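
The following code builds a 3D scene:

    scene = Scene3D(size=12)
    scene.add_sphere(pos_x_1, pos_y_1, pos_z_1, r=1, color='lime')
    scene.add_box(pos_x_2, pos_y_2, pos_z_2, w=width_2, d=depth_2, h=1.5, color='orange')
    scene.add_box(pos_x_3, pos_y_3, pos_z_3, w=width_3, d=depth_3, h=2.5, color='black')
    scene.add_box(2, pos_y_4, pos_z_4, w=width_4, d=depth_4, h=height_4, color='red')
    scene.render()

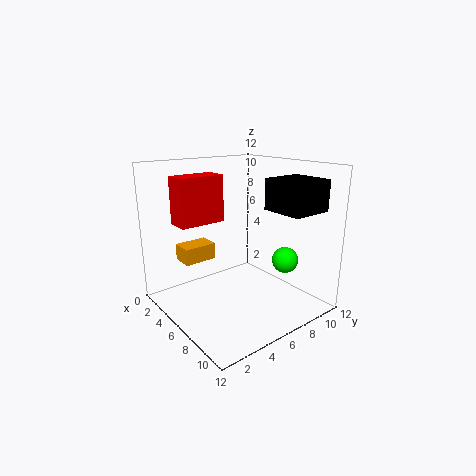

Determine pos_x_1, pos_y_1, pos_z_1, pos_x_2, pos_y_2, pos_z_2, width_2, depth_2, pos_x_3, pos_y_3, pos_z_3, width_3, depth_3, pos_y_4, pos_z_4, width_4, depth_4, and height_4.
pos_x_1 = 10, pos_y_1 = 7.5, pos_z_1 = 5, pos_x_2 = 0.5, pos_y_2 = 3, pos_z_2 = 3, width_2 = 2, depth_2 = 3, pos_x_3 = 7.5, pos_y_3 = 7.5, pos_z_3 = 8.5, width_3 = 3.5, depth_3 = 3.5, pos_y_4 = 2, pos_z_4 = 7, width_4 = 2, depth_4 = 4, height_4 = 4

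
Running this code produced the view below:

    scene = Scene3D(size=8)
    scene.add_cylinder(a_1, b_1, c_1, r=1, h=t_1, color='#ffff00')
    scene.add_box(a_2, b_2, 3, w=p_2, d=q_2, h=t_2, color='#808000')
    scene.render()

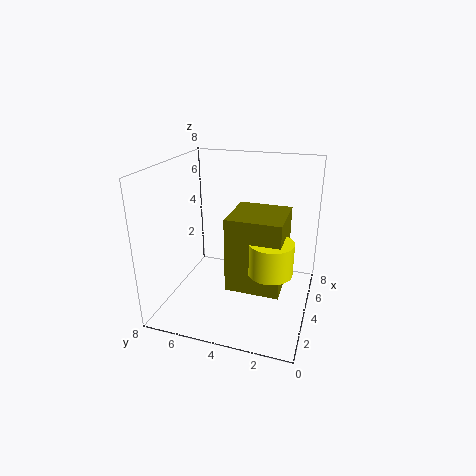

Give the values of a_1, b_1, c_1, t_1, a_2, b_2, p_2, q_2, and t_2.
a_1 = 1; b_1 = 1.5; c_1 = 4; t_1 = 1.5; a_2 = 0.5; b_2 = 1; p_2 = 2.5; q_2 = 2.5; t_2 = 3.5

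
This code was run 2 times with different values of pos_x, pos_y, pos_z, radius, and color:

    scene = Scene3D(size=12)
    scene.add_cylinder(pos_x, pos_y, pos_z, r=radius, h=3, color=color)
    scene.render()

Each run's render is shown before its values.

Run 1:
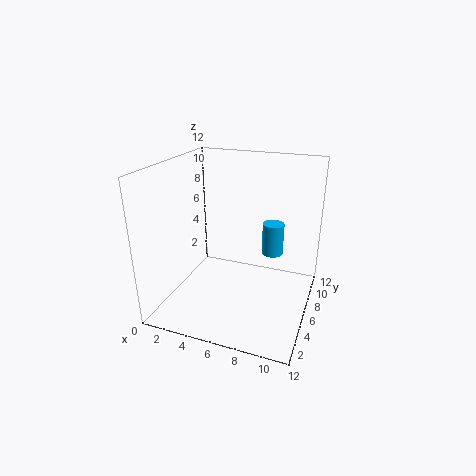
pos_x = 8; pos_y = 10; pos_z = 3; radius = 1; color = 'deepskyblue'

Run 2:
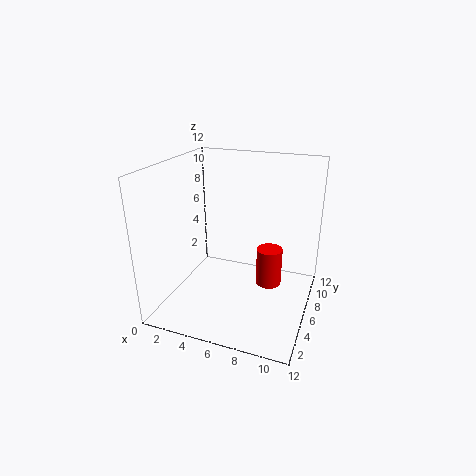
pos_x = 9; pos_y = 5; pos_z = 3; radius = 1; color = 'red'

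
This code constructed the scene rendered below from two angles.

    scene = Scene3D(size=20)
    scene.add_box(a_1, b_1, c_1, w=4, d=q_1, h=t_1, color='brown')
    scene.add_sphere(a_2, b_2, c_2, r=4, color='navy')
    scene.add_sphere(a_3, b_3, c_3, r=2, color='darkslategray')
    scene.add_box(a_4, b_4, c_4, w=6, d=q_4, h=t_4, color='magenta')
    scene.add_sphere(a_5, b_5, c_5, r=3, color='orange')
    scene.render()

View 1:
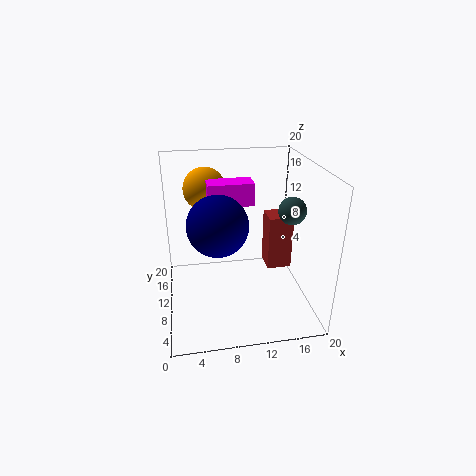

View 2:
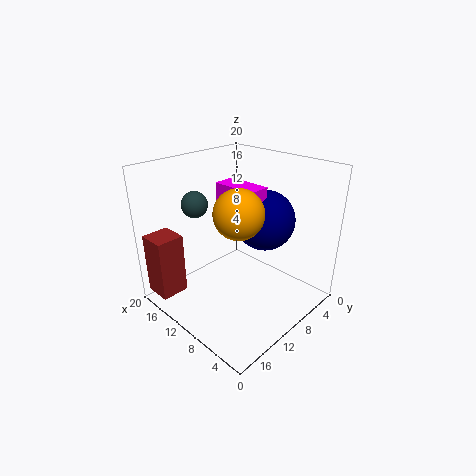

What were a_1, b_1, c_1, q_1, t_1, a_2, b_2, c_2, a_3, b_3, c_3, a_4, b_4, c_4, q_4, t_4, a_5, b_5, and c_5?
a_1 = 16; b_1 = 15; c_1 = 1; q_1 = 4; t_1 = 9; a_2 = 7; b_2 = 8; c_2 = 13; a_3 = 18; b_3 = 11; c_3 = 13; a_4 = 6; b_4 = 9; c_4 = 15; q_4 = 3; t_4 = 3; a_5 = 6; b_5 = 14; c_5 = 16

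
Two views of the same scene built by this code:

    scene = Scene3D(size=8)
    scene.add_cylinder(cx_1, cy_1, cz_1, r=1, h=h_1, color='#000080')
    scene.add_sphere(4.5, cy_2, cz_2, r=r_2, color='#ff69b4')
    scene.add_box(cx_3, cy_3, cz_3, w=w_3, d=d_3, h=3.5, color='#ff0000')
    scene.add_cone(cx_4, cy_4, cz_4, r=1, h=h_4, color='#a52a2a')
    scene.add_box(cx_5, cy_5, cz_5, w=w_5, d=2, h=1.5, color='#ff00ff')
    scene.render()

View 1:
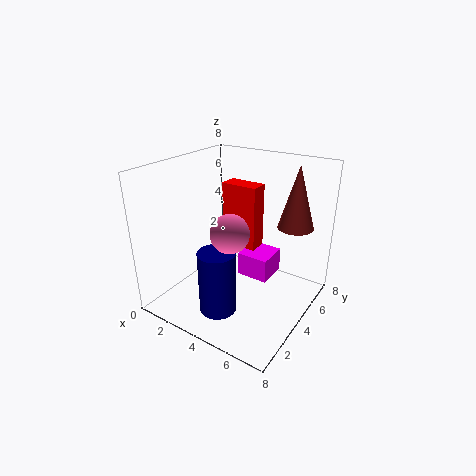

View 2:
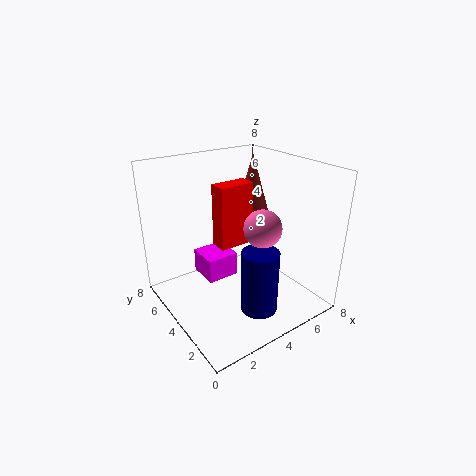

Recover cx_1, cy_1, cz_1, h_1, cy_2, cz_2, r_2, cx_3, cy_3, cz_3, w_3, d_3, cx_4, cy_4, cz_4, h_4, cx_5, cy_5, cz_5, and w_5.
cx_1 = 4
cy_1 = 2
cz_1 = 0.5
h_1 = 3.5
cy_2 = 2.5
cz_2 = 5
r_2 = 1
cx_3 = 3
cy_3 = 4
cz_3 = 3.5
w_3 = 2
d_3 = 1
cx_4 = 6.5
cy_4 = 6
cz_4 = 4.5
h_4 = 3.5
cx_5 = 3
cy_5 = 5.5
cz_5 = 0.5
w_5 = 2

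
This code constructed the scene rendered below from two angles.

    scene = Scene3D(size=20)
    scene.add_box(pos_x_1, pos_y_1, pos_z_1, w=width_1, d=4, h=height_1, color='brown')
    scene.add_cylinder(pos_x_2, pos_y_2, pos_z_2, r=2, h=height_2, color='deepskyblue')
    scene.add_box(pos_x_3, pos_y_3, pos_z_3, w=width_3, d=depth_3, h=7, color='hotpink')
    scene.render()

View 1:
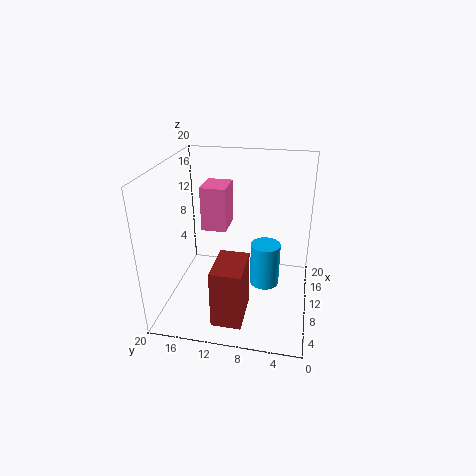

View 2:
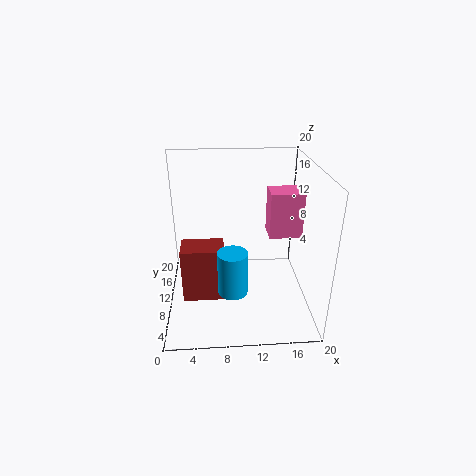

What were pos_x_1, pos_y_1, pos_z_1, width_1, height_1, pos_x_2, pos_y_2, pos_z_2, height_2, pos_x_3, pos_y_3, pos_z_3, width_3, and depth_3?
pos_x_1 = 2
pos_y_1 = 8
pos_z_1 = 1
width_1 = 6
height_1 = 8
pos_x_2 = 9
pos_y_2 = 6
pos_z_2 = 4
height_2 = 6
pos_x_3 = 15
pos_y_3 = 13
pos_z_3 = 8
width_3 = 5
depth_3 = 4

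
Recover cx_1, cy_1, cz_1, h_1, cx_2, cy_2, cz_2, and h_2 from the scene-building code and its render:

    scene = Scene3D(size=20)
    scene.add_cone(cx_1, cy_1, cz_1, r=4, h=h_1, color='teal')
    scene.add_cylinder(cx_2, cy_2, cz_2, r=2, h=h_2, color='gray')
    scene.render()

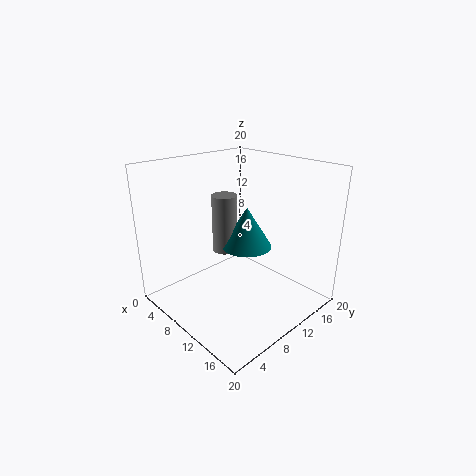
cx_1 = 6.5, cy_1 = 15.25, cz_1 = 5.75, h_1 = 6.5, cx_2 = 3.5, cy_2 = 13.25, cz_2 = 4.75, h_2 = 9.25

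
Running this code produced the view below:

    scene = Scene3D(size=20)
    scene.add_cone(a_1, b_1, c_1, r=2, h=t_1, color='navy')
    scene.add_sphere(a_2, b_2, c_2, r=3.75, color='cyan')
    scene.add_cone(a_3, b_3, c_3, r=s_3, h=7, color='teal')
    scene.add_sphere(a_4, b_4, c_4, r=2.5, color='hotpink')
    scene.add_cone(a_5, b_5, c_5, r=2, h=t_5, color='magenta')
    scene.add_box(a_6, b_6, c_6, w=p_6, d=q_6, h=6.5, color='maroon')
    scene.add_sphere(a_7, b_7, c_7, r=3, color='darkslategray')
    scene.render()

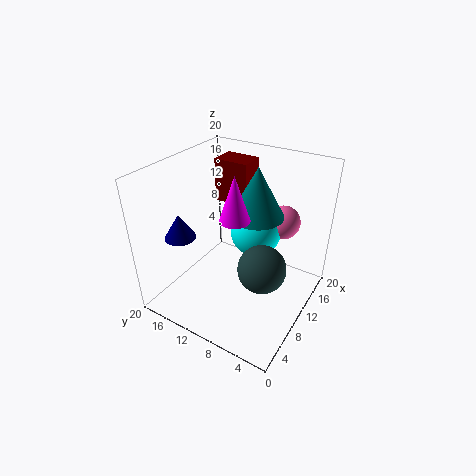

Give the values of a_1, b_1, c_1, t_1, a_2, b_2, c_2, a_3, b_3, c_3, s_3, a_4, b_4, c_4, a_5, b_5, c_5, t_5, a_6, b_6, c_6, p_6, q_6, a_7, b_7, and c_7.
a_1 = 3.75
b_1 = 14.75
c_1 = 12
t_1 = 3.25
a_2 = 14.25
b_2 = 9.5
c_2 = 9
a_3 = 12.5
b_3 = 8.5
c_3 = 12.75
s_3 = 3.75
a_4 = 16.75
b_4 = 6.25
c_4 = 10.25
a_5 = 8
b_5 = 9.25
c_5 = 14
t_5 = 6
a_6 = 14.5
b_6 = 11.5
c_6 = 12.25
p_6 = 3.75
q_6 = 5.25
a_7 = 6.25
b_7 = 4.25
c_7 = 9.5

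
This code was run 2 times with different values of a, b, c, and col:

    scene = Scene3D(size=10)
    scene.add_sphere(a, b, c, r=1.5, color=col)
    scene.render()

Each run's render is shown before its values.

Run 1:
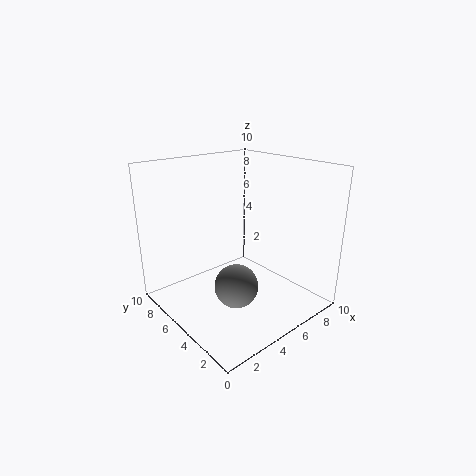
a = 4
b = 4
c = 2
col = 'gray'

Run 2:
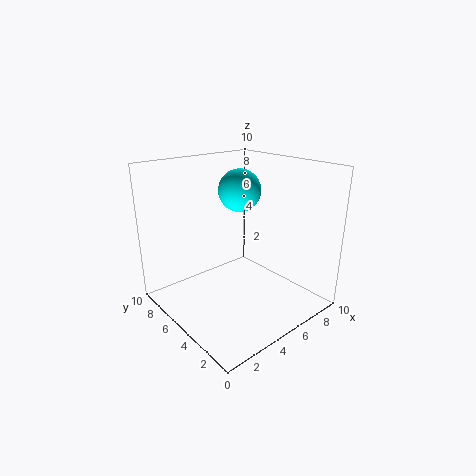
a = 6
b = 6
c = 8
col = 'cyan'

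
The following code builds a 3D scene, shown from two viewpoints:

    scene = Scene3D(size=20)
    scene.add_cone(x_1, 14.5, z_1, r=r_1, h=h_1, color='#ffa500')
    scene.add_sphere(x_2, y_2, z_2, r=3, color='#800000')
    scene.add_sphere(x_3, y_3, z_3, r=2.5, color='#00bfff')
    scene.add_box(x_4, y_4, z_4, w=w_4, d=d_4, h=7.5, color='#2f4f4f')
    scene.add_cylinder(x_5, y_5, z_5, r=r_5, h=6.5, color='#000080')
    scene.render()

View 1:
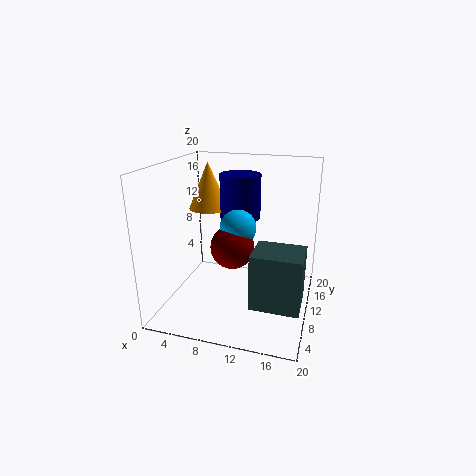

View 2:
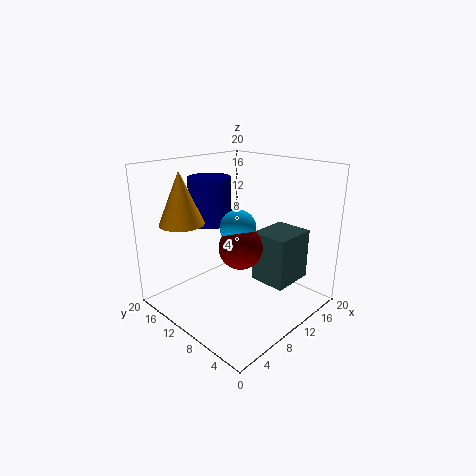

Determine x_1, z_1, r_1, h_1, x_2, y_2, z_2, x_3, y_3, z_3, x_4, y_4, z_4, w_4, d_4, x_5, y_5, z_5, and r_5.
x_1 = 4
z_1 = 12.5
r_1 = 3
h_1 = 7
x_2 = 9.5
y_2 = 9
z_2 = 9
x_3 = 10
y_3 = 10
z_3 = 11.5
x_4 = 13
y_4 = 4.5
z_4 = 2.5
w_4 = 6.5
d_4 = 5.5
x_5 = 9
y_5 = 14.5
z_5 = 11.5
r_5 = 3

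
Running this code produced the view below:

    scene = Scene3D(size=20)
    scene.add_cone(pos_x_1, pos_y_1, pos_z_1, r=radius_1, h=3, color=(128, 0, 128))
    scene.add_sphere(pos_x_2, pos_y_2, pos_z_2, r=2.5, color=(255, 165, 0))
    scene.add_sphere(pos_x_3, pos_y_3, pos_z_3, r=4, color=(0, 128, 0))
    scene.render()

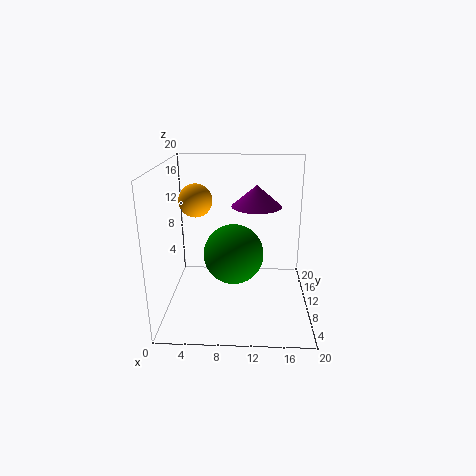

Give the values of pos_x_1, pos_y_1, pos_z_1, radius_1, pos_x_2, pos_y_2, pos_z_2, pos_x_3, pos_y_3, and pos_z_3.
pos_x_1 = 12.5; pos_y_1 = 12; pos_z_1 = 14; radius_1 = 3.5; pos_x_2 = 3.5; pos_y_2 = 14.5; pos_z_2 = 14; pos_x_3 = 9.5; pos_y_3 = 8; pos_z_3 = 8.5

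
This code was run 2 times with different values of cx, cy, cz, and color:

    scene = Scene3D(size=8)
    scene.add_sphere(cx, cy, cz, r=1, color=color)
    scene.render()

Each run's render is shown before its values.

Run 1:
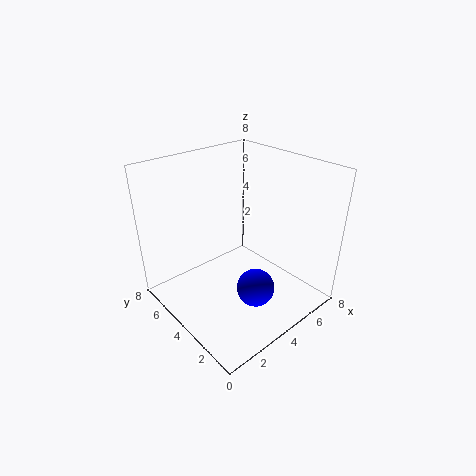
cx = 3.5
cy = 2
cz = 2
color = 'blue'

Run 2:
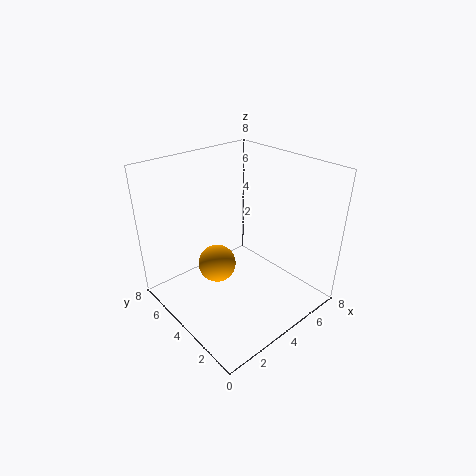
cx = 2.5
cy = 4
cz = 3
color = 'orange'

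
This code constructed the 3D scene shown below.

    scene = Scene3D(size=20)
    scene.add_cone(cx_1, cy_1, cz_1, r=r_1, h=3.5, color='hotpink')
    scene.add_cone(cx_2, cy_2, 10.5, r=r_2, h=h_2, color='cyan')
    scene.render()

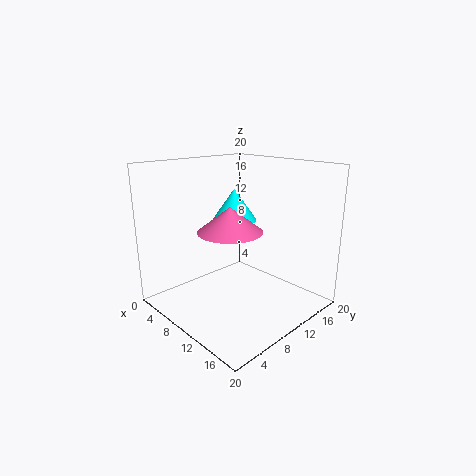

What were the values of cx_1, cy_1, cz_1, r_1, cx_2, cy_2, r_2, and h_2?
cx_1 = 9.5, cy_1 = 9, cz_1 = 11, r_1 = 4.5, cx_2 = 4.5, cy_2 = 14.5, r_2 = 3.5, h_2 = 5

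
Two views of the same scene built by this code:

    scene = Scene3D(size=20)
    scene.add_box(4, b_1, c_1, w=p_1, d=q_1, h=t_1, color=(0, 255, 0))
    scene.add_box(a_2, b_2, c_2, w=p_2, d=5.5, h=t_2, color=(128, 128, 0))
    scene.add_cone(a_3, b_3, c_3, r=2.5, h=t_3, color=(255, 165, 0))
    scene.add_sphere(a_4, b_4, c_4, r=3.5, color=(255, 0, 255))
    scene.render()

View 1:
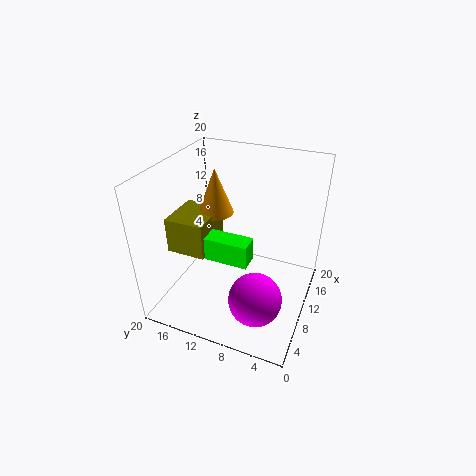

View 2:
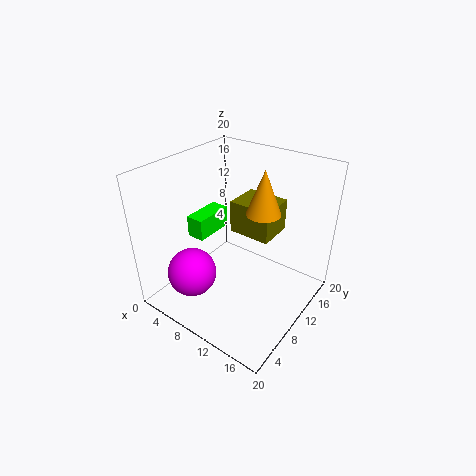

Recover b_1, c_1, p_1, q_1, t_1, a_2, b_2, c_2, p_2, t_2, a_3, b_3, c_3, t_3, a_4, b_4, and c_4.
b_1 = 6.5; c_1 = 10; p_1 = 2.5; q_1 = 5.5; t_1 = 3; a_2 = 6; b_2 = 13.5; c_2 = 8; p_2 = 6.5; t_2 = 5; a_3 = 11.5; b_3 = 14; c_3 = 12.5; t_3 = 6.5; a_4 = 5; b_4 = 5.5; c_4 = 4.5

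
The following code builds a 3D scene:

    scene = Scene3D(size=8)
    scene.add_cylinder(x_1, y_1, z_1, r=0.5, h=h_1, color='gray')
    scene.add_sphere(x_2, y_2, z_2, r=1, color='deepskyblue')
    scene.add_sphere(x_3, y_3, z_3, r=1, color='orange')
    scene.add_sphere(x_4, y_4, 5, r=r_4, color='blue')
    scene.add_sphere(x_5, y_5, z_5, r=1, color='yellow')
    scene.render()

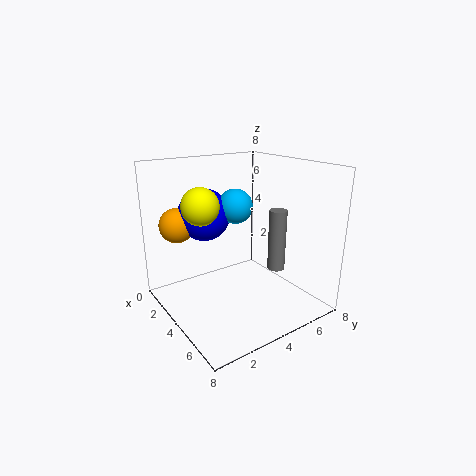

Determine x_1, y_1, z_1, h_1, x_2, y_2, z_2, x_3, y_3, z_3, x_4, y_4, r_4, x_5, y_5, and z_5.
x_1 = 5
y_1 = 6
z_1 = 2
h_1 = 3.5
x_2 = 3
y_2 = 4.5
z_2 = 5.5
x_3 = 1.5
y_3 = 1.5
z_3 = 4.5
x_4 = 2
y_4 = 3
r_4 = 1.5
x_5 = 3.5
y_5 = 2
z_5 = 6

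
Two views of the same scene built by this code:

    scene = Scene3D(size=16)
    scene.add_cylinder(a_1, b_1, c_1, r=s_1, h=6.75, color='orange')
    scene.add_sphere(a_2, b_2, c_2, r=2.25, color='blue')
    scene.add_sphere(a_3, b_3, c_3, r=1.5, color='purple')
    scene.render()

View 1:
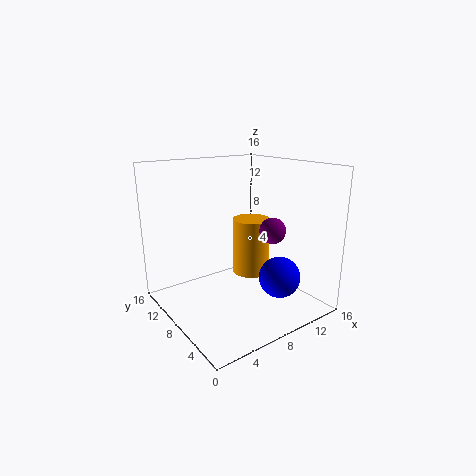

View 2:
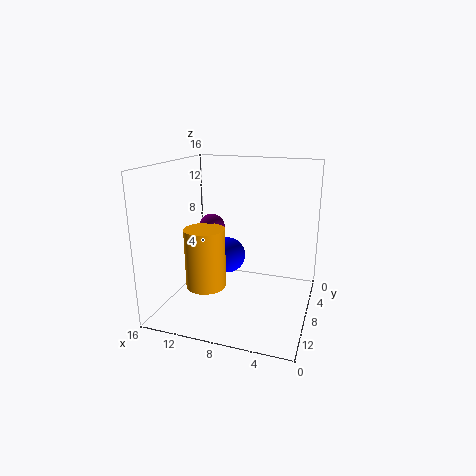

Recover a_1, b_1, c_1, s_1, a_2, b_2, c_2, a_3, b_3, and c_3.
a_1 = 11.25; b_1 = 9.75; c_1 = 2.5; s_1 = 2.25; a_2 = 10.75; b_2 = 4; c_2 = 4; a_3 = 11.75; b_3 = 6.5; c_3 = 8.5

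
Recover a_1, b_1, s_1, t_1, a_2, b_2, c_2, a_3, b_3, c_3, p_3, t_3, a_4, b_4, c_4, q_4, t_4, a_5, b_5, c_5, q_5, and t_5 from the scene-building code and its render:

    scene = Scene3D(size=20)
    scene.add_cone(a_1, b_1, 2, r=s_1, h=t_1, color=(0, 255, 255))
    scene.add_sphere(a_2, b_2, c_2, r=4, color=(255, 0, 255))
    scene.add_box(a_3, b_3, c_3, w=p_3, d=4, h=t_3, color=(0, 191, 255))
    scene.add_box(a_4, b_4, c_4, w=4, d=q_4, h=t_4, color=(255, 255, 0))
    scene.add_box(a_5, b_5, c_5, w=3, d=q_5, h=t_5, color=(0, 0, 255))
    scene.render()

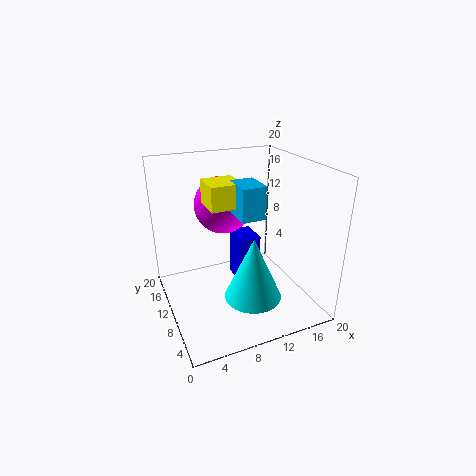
a_1 = 11
b_1 = 7
s_1 = 4
t_1 = 9
a_2 = 9
b_2 = 13
c_2 = 14
a_3 = 8
b_3 = 4
c_3 = 15
p_3 = 3
t_3 = 4
a_4 = 5
b_4 = 6
c_4 = 16
q_4 = 4
t_4 = 3
a_5 = 10
b_5 = 9
c_5 = 3
q_5 = 4
t_5 = 7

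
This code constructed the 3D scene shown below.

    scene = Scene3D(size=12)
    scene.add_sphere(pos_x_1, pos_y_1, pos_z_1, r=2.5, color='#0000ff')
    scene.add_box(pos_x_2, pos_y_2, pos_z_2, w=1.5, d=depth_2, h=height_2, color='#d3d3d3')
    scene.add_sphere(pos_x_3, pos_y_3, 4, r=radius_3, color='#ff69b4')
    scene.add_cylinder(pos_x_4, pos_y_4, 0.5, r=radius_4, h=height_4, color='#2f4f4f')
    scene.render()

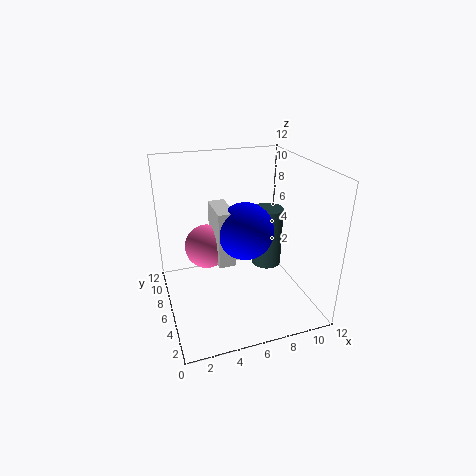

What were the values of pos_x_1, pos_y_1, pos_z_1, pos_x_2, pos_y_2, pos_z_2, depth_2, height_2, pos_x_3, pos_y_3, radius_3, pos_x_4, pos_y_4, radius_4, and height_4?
pos_x_1 = 7
pos_y_1 = 7
pos_z_1 = 6
pos_x_2 = 4.5
pos_y_2 = 6.5
pos_z_2 = 3
depth_2 = 3.5
height_2 = 5
pos_x_3 = 4
pos_y_3 = 9
radius_3 = 2
pos_x_4 = 10.5
pos_y_4 = 10
radius_4 = 1.5
height_4 = 6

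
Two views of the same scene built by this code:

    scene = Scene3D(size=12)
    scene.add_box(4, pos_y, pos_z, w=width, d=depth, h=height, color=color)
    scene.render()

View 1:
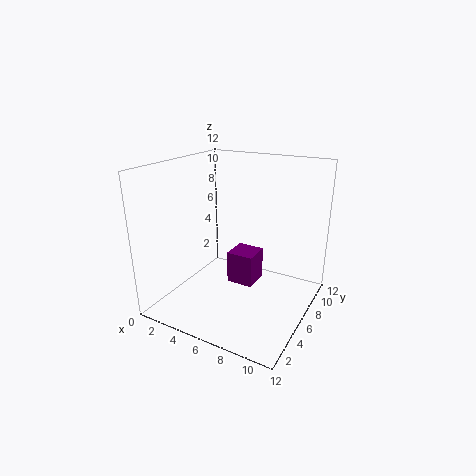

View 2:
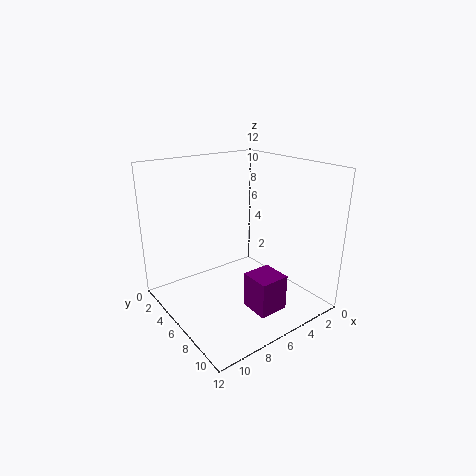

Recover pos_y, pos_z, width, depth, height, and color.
pos_y = 7.5; pos_z = 0.5; width = 2.5; depth = 2.5; height = 3; color = 'purple'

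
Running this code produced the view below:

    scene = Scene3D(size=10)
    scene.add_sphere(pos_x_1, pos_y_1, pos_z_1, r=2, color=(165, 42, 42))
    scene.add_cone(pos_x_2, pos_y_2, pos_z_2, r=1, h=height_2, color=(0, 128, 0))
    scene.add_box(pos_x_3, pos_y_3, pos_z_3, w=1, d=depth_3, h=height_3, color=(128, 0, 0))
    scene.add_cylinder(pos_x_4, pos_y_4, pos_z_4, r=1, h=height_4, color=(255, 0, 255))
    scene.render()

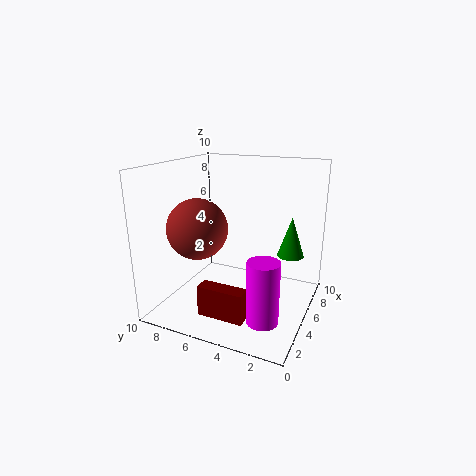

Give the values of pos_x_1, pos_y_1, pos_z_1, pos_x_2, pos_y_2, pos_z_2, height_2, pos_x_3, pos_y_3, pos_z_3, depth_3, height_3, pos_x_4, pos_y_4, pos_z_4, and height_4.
pos_x_1 = 3; pos_y_1 = 7; pos_z_1 = 6; pos_x_2 = 8; pos_y_2 = 2; pos_z_2 = 3; height_2 = 3; pos_x_3 = 1; pos_y_3 = 3; pos_z_3 = 1; depth_3 = 3; height_3 = 2; pos_x_4 = 2; pos_y_4 = 2; pos_z_4 = 1; height_4 = 4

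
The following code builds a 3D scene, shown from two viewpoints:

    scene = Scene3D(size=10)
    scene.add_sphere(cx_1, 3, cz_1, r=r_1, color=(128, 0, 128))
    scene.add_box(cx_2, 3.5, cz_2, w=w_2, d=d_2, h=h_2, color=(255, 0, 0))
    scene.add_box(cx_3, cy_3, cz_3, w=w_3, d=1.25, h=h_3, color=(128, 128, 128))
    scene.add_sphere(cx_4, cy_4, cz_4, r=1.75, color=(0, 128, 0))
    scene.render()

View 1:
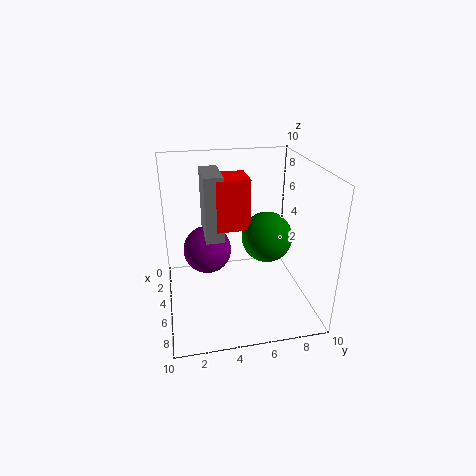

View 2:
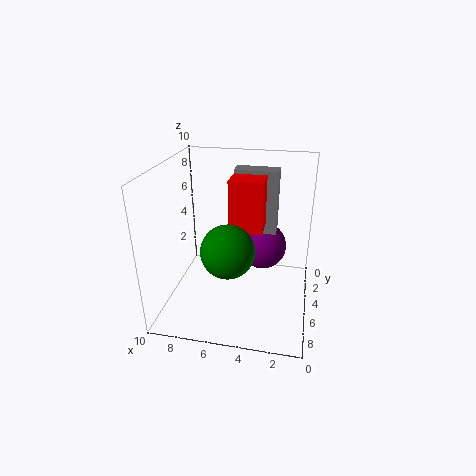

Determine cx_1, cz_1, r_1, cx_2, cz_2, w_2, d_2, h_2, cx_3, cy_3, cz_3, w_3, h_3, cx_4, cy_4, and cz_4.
cx_1 = 3.5
cz_1 = 3.5
r_1 = 1.75
cx_2 = 3.25
cz_2 = 5.75
w_2 = 2.25
d_2 = 2.25
h_2 = 3.5
cx_3 = 2.5
cy_3 = 2.75
cz_3 = 5
w_3 = 3
h_3 = 4.5
cx_4 = 5.25
cy_4 = 7
cz_4 = 5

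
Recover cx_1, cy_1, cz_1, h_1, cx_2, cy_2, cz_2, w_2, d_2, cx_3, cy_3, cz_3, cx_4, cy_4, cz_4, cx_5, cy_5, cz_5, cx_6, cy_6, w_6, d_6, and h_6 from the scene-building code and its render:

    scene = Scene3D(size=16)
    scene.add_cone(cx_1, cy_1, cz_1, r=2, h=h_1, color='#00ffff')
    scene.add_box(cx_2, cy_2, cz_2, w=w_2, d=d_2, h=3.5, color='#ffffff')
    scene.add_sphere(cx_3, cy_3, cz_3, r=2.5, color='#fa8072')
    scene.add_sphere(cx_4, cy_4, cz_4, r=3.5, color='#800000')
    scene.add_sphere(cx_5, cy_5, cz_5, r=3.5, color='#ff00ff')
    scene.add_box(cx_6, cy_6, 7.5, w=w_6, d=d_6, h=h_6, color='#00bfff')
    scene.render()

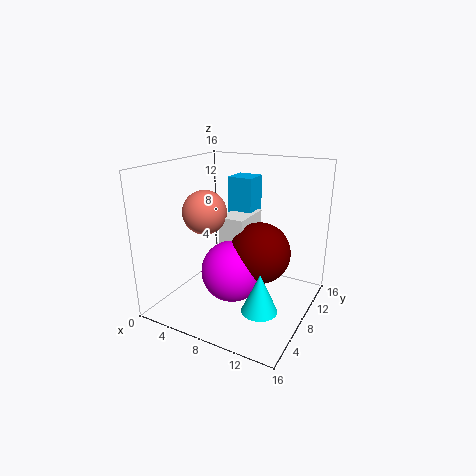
cx_1 = 11.5
cy_1 = 6.5
cz_1 = 0.5
h_1 = 4.5
cx_2 = 5.5
cy_2 = 8
cz_2 = 6.5
w_2 = 3
d_2 = 5
cx_3 = 4
cy_3 = 7.5
cz_3 = 10.5
cx_4 = 10
cy_4 = 9.5
cz_4 = 6
cx_5 = 7.5
cy_5 = 7.5
cz_5 = 4
cx_6 = 5
cy_6 = 11
w_6 = 3
d_6 = 3
h_6 = 6.5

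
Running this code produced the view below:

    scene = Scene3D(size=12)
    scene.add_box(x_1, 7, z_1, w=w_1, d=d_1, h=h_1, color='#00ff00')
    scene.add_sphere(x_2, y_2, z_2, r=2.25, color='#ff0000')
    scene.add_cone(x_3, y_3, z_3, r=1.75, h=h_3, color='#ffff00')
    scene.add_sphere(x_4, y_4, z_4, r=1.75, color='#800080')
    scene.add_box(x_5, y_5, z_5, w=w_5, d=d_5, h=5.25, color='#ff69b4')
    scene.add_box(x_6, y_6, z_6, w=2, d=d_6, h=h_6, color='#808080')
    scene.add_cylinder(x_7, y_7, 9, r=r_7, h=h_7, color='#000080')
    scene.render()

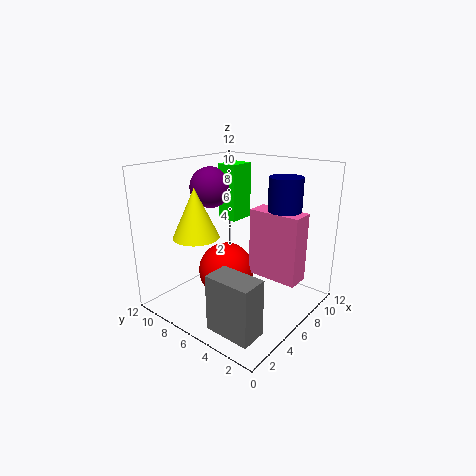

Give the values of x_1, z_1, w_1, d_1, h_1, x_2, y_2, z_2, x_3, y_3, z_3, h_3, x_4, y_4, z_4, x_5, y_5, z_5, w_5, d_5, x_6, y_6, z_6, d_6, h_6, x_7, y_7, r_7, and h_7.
x_1 = 6.75, z_1 = 7, w_1 = 2.25, d_1 = 1.75, h_1 = 4.75, x_2 = 4.75, y_2 = 6.25, z_2 = 3.5, x_3 = 2.25, y_3 = 7, z_3 = 7, h_3 = 3.75, x_4 = 6.25, y_4 = 9.25, z_4 = 9.75, x_5 = 5.25, y_5 = 0.25, z_5 = 3.75, w_5 = 1.75, d_5 = 4, x_6 = 0.25, y_6 = 0.75, z_6 = 1.25, d_6 = 3.5, h_6 = 4.25, x_7 = 6.5, y_7 = 2, r_7 = 1.25, h_7 = 2.5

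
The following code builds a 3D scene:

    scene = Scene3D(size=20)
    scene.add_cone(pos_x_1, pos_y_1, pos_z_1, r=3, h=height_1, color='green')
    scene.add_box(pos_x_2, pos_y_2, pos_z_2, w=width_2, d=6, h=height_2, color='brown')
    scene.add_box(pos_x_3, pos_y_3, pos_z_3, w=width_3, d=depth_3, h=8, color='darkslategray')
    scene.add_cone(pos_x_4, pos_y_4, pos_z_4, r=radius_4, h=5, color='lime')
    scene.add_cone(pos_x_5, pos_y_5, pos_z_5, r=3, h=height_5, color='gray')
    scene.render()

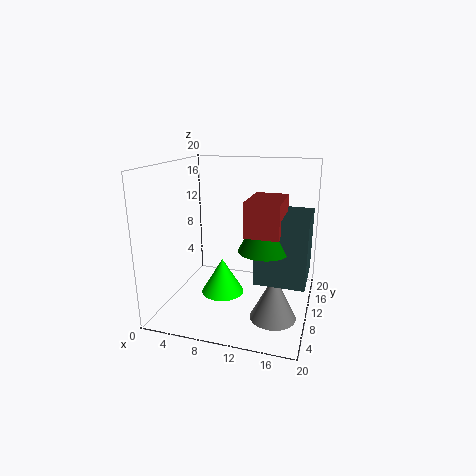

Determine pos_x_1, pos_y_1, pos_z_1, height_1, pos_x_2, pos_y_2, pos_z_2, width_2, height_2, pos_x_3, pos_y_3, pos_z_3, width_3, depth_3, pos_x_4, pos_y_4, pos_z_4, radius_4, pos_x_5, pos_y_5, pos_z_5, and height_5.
pos_x_1 = 15, pos_y_1 = 4, pos_z_1 = 11, height_1 = 6, pos_x_2 = 13, pos_y_2 = 2, pos_z_2 = 13, width_2 = 4, height_2 = 4, pos_x_3 = 14, pos_y_3 = 3, pos_z_3 = 7, width_3 = 6, depth_3 = 7, pos_x_4 = 8, pos_y_4 = 9, pos_z_4 = 2, radius_4 = 3, pos_x_5 = 16, pos_y_5 = 6, pos_z_5 = 1, height_5 = 6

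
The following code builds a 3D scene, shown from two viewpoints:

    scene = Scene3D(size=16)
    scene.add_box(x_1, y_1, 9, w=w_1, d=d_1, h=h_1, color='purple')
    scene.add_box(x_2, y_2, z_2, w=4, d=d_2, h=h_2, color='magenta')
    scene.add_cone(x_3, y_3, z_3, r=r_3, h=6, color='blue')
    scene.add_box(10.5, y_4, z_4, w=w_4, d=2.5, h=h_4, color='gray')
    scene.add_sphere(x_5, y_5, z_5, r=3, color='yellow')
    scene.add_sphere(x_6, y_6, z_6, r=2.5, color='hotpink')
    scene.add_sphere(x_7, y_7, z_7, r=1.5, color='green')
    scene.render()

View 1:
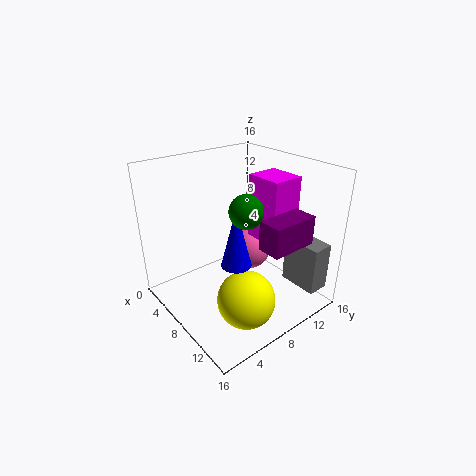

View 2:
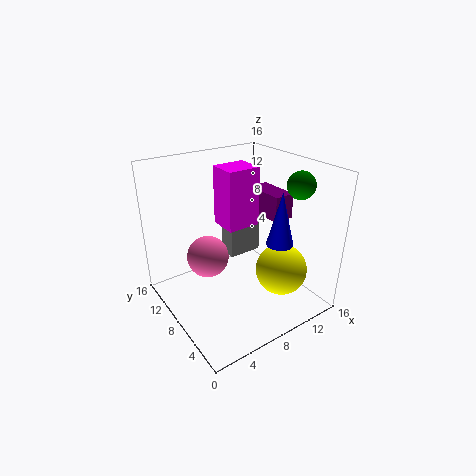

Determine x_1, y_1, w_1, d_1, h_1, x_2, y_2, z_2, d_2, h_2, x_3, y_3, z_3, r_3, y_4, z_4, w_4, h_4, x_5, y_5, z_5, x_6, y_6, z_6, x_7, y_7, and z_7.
x_1 = 12.5
y_1 = 7
w_1 = 2.5
d_1 = 5
h_1 = 3
x_2 = 8
y_2 = 9.5
z_2 = 8
d_2 = 3.5
h_2 = 7
x_3 = 11.5
y_3 = 5
z_3 = 7.5
r_3 = 1.5
y_4 = 13
z_4 = 2
w_4 = 4.5
h_4 = 5.5
x_5 = 12.5
y_5 = 5.5
z_5 = 3.5
x_6 = 6
y_6 = 11.5
z_6 = 4.5
x_7 = 13.5
y_7 = 4.5
z_7 = 14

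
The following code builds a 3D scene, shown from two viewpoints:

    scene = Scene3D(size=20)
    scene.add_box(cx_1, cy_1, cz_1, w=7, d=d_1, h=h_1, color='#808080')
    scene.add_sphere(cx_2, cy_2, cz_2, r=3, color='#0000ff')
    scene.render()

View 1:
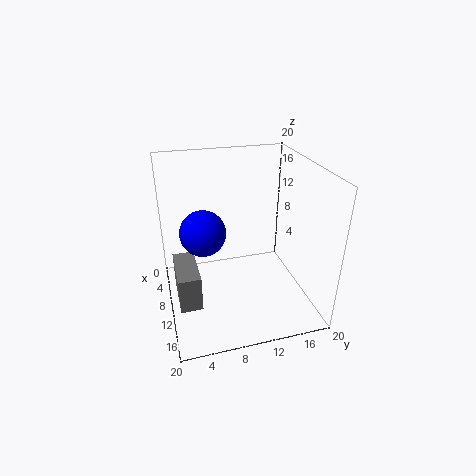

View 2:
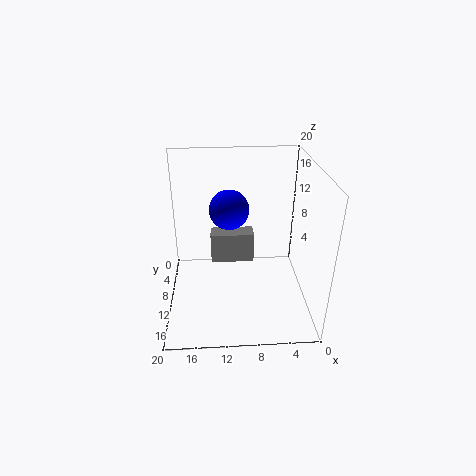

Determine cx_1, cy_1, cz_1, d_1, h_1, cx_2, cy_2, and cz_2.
cx_1 = 7
cy_1 = 1
cz_1 = 2
d_1 = 3
h_1 = 5
cx_2 = 11
cy_2 = 5
cz_2 = 12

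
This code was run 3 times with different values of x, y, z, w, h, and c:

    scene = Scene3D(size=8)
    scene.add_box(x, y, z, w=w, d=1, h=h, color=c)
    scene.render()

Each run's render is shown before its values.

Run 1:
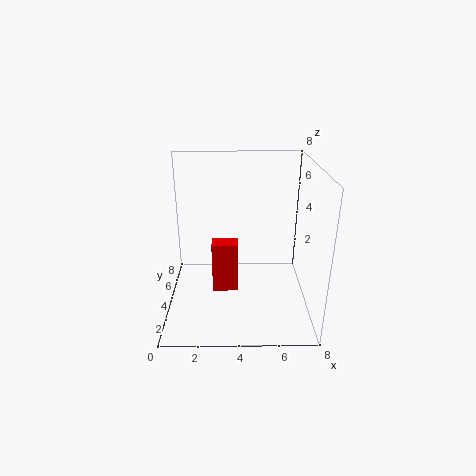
x = 2.5
y = 4
z = 0.5
w = 1.5
h = 3
c = 'red'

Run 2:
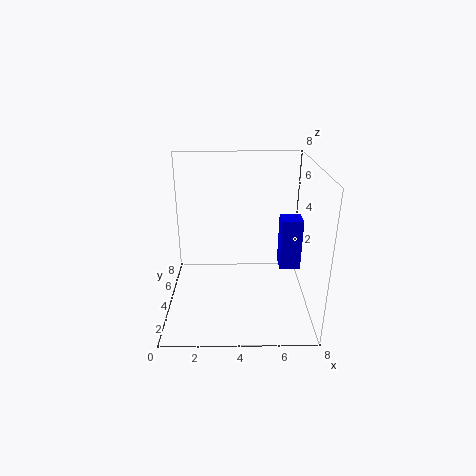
x = 6
y = 1.5
z = 3.5
w = 1
h = 2.5
c = 'blue'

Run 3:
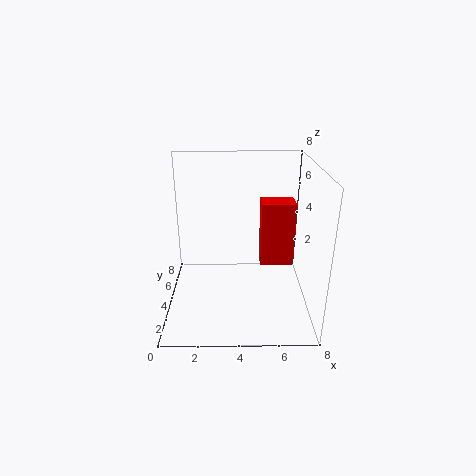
x = 5
y = 1
z = 4
w = 1.5
h = 3
c = 'red'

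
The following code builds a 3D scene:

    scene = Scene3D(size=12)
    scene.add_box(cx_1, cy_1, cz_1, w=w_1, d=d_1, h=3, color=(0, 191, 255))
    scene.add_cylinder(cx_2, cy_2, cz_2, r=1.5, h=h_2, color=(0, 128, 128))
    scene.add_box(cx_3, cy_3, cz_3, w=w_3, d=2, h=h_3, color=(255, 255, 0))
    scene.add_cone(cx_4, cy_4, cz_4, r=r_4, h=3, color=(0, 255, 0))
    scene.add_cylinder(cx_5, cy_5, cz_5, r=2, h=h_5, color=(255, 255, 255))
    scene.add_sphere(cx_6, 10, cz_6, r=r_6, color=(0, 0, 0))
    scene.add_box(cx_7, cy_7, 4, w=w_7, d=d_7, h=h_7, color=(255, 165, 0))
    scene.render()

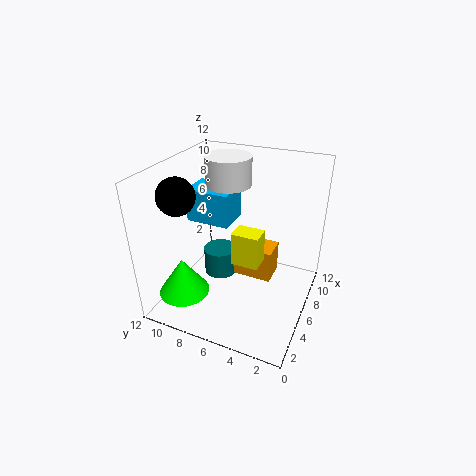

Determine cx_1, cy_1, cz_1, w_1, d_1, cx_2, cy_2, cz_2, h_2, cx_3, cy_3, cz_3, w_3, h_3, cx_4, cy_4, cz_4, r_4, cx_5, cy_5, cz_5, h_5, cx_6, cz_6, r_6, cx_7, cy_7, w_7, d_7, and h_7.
cx_1 = 7, cy_1 = 7.5, cz_1 = 6, w_1 = 3, d_1 = 4, cx_2 = 7.5, cy_2 = 8.5, cz_2 = 1, h_2 = 2.5, cx_3 = 2.5, cy_3 = 3, cz_3 = 6, w_3 = 1.5, h_3 = 2.5, cx_4 = 2, cy_4 = 9, cz_4 = 2.5, r_4 = 2, cx_5 = 8.5, cy_5 = 8, cz_5 = 9.5, h_5 = 2.5, cx_6 = 3.5, cz_6 = 10, r_6 = 1.5, cx_7 = 4, cy_7 = 2.5, w_7 = 2, d_7 = 3, h_7 = 2.5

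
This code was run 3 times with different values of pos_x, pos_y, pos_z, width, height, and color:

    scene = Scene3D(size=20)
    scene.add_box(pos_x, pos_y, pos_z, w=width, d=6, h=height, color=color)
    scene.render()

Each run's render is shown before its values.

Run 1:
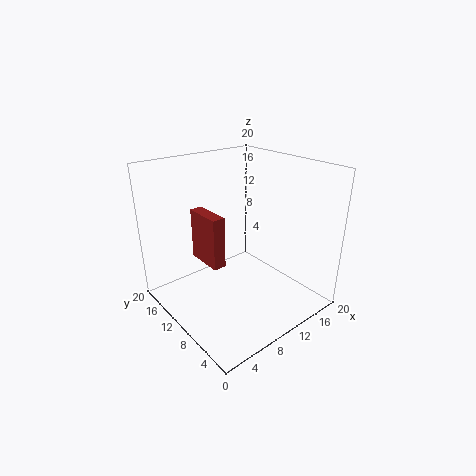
pos_x = 8, pos_y = 13, pos_z = 4, width = 2, height = 8, color = 'brown'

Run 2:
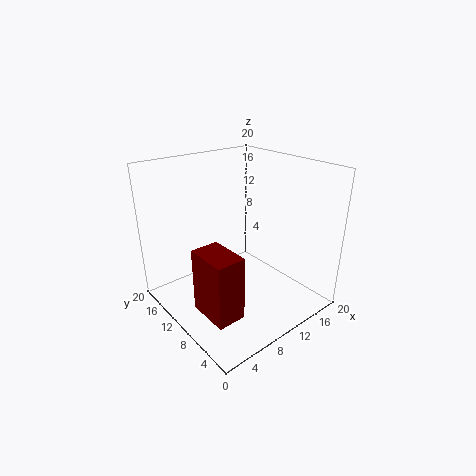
pos_x = 3, pos_y = 5, pos_z = 1, width = 4, height = 9, color = 'maroon'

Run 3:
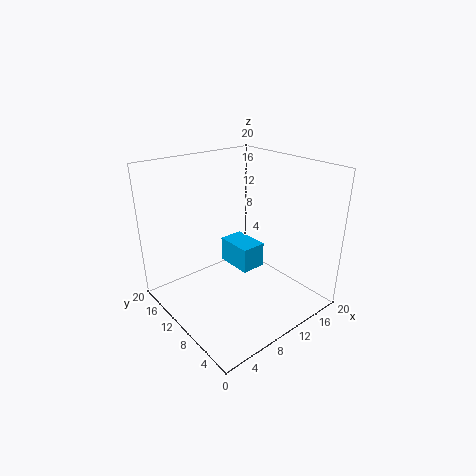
pos_x = 13, pos_y = 12, pos_z = 2, width = 4, height = 4, color = 'deepskyblue'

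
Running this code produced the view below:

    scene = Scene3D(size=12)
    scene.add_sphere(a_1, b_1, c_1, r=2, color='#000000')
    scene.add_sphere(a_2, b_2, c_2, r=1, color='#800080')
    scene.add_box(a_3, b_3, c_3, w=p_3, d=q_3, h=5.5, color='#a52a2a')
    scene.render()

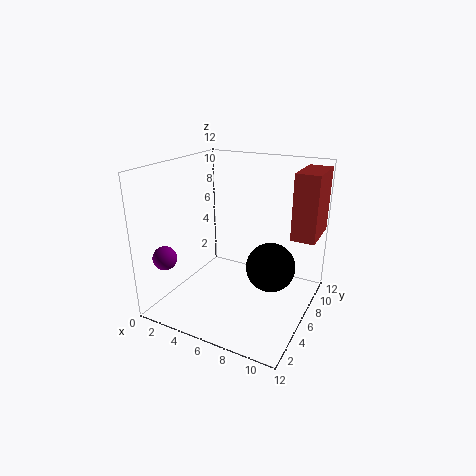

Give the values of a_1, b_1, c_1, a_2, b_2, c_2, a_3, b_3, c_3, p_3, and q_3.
a_1 = 9
b_1 = 6
c_1 = 4
a_2 = 1
b_2 = 2.5
c_2 = 4.5
a_3 = 10
b_3 = 7.5
c_3 = 6
p_3 = 2
q_3 = 4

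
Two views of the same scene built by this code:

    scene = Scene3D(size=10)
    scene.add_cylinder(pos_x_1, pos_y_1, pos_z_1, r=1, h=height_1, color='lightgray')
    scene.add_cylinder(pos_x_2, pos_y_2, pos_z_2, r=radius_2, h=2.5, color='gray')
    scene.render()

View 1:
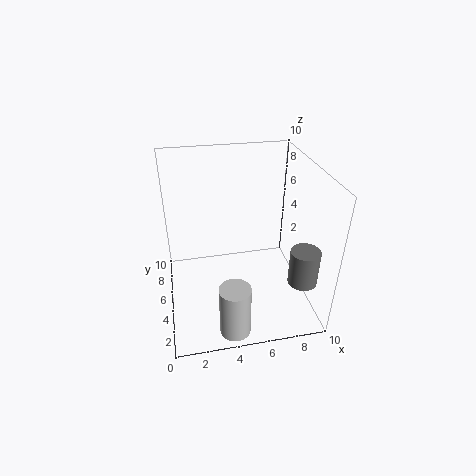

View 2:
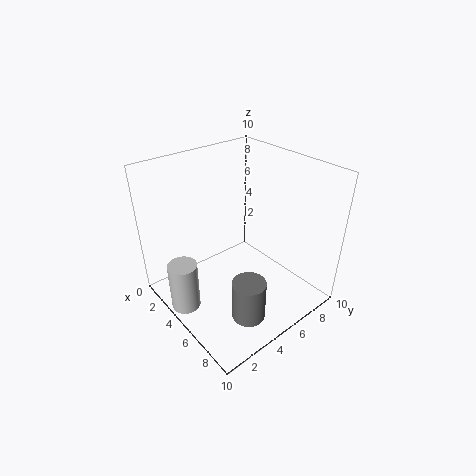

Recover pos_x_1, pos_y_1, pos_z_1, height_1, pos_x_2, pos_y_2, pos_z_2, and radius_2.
pos_x_1 = 4; pos_y_1 = 1; pos_z_1 = 0.5; height_1 = 3.5; pos_x_2 = 9; pos_y_2 = 2.5; pos_z_2 = 2.5; radius_2 = 1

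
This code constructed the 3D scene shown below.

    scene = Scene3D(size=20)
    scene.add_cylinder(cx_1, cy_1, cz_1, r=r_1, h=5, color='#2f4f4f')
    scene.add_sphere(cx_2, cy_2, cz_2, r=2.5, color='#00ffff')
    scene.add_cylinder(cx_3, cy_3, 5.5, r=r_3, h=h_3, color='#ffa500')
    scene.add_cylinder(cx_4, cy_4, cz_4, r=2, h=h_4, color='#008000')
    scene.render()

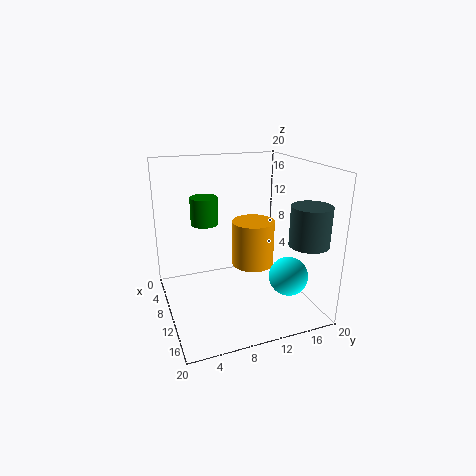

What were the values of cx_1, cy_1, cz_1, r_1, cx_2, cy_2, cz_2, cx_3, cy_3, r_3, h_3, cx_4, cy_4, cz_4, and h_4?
cx_1 = 17.5
cy_1 = 16.5
cz_1 = 11
r_1 = 2.5
cx_2 = 16.5
cy_2 = 14.5
cz_2 = 6.5
cx_3 = 9.5
cy_3 = 12.5
r_3 = 3
h_3 = 6.5
cx_4 = 5.5
cy_4 = 6.5
cz_4 = 11
h_4 = 4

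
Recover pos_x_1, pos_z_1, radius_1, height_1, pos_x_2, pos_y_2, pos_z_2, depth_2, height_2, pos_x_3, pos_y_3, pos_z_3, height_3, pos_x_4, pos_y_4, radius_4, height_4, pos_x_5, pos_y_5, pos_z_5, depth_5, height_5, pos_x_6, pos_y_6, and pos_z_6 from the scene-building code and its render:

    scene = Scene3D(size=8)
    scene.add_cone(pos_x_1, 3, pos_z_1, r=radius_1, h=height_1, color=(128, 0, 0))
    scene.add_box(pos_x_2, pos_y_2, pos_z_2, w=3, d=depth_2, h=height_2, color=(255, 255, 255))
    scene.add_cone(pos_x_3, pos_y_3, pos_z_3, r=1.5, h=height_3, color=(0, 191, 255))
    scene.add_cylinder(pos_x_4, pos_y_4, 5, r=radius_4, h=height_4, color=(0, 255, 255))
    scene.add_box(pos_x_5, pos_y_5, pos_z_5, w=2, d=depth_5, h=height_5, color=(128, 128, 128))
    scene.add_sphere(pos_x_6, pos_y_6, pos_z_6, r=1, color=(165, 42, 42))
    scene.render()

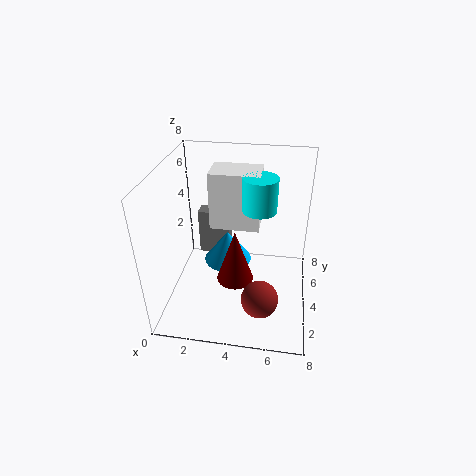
pos_x_1 = 4; pos_z_1 = 2; radius_1 = 1; height_1 = 3; pos_x_2 = 2; pos_y_2 = 5.5; pos_z_2 = 3.5; depth_2 = 2; height_2 = 3.5; pos_x_3 = 3; pos_y_3 = 6; pos_z_3 = 1; height_3 = 2; pos_x_4 = 5; pos_y_4 = 5.5; radius_4 = 1; height_4 = 2; pos_x_5 = 1; pos_y_5 = 6.5; pos_z_5 = 1; depth_5 = 1; height_5 = 3; pos_x_6 = 5.5; pos_y_6 = 2; pos_z_6 = 1.5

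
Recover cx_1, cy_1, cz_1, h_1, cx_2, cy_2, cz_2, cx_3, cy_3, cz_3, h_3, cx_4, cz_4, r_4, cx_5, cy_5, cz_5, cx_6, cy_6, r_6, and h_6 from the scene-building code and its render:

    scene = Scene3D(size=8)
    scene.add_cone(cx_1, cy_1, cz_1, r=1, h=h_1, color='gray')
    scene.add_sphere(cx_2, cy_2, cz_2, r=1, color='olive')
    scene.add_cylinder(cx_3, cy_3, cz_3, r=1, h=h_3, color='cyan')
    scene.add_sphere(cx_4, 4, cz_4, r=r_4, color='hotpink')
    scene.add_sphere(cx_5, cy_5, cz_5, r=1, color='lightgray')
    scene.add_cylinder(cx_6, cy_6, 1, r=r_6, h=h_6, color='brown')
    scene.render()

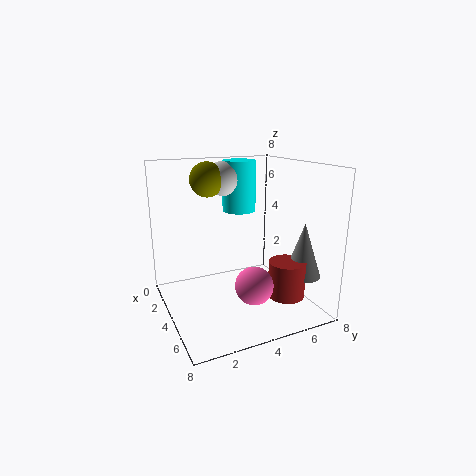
cx_1 = 6; cy_1 = 7; cz_1 = 2; h_1 = 3; cx_2 = 2; cy_2 = 3; cz_2 = 7; cx_3 = 2; cy_3 = 5; cz_3 = 5; h_3 = 3; cx_4 = 6; cz_4 = 2; r_4 = 1; cx_5 = 2; cy_5 = 4; cz_5 = 7; cx_6 = 6; cy_6 = 6; r_6 = 1; h_6 = 2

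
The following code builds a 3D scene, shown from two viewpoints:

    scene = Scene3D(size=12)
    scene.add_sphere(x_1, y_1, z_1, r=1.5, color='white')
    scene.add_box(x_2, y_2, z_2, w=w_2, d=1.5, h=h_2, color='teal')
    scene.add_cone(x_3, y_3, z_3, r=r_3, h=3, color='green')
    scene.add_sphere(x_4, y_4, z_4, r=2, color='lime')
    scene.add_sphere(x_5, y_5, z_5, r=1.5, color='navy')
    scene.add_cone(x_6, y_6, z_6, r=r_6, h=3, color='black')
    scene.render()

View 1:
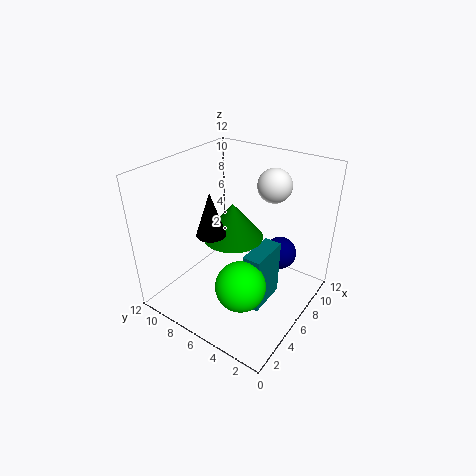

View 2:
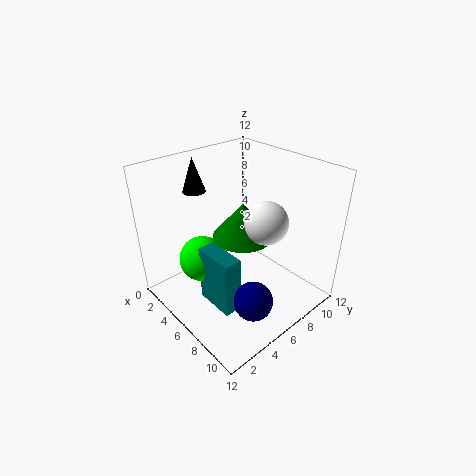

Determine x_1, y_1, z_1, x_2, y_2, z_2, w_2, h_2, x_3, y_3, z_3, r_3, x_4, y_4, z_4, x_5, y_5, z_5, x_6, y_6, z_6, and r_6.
x_1 = 10; y_1 = 5; z_1 = 9.5; x_2 = 4.5; y_2 = 3; z_2 = 0.5; w_2 = 3.5; h_2 = 5; x_3 = 6; y_3 = 6.5; z_3 = 6; r_3 = 2.5; x_4 = 3.5; y_4 = 4; z_4 = 3.5; x_5 = 10; y_5 = 4; z_5 = 3; x_6 = 1.5; y_6 = 5; z_6 = 9; r_6 = 1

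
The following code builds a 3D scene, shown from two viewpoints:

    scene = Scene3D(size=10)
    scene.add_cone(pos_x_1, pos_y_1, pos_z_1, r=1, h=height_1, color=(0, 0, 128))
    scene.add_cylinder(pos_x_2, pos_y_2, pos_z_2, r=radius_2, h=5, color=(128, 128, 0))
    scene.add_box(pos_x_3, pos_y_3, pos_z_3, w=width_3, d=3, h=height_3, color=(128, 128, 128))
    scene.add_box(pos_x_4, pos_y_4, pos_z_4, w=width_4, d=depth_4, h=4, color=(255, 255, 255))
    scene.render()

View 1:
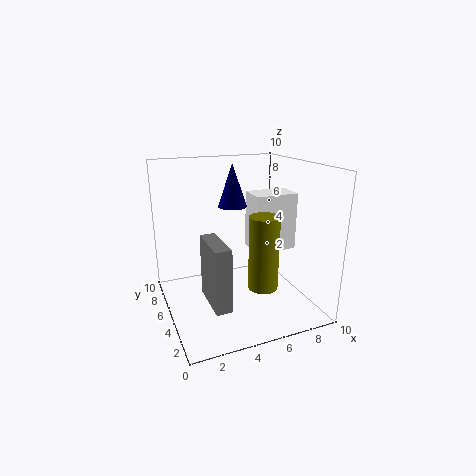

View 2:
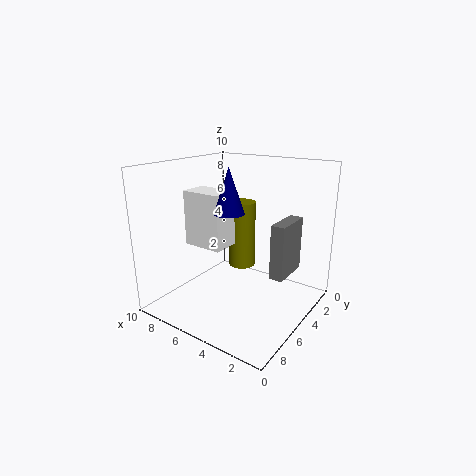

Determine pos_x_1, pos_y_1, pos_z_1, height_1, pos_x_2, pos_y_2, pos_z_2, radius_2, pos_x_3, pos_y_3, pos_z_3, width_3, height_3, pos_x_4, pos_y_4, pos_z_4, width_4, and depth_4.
pos_x_1 = 5; pos_y_1 = 6; pos_z_1 = 7; height_1 = 3; pos_x_2 = 6; pos_y_2 = 3; pos_z_2 = 2; radius_2 = 1; pos_x_3 = 2; pos_y_3 = 1; pos_z_3 = 2; width_3 = 1; height_3 = 4; pos_x_4 = 6; pos_y_4 = 4; pos_z_4 = 4; width_4 = 3; depth_4 = 2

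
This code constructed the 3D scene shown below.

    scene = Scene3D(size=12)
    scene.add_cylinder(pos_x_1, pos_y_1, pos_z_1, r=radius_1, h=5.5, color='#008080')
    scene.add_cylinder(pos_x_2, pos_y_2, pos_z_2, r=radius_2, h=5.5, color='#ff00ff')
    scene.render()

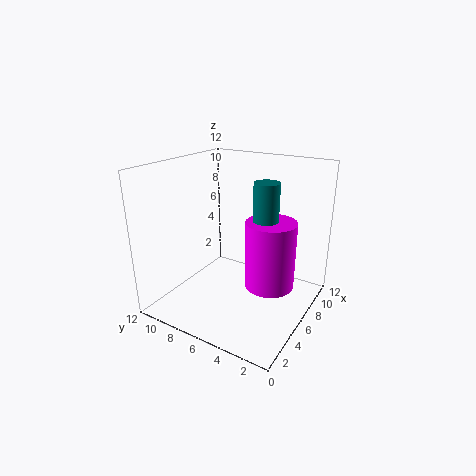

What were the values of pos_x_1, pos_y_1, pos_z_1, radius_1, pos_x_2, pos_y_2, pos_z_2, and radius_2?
pos_x_1 = 6, pos_y_1 = 3.5, pos_z_1 = 5.5, radius_1 = 1, pos_x_2 = 6, pos_y_2 = 3, pos_z_2 = 2.5, radius_2 = 2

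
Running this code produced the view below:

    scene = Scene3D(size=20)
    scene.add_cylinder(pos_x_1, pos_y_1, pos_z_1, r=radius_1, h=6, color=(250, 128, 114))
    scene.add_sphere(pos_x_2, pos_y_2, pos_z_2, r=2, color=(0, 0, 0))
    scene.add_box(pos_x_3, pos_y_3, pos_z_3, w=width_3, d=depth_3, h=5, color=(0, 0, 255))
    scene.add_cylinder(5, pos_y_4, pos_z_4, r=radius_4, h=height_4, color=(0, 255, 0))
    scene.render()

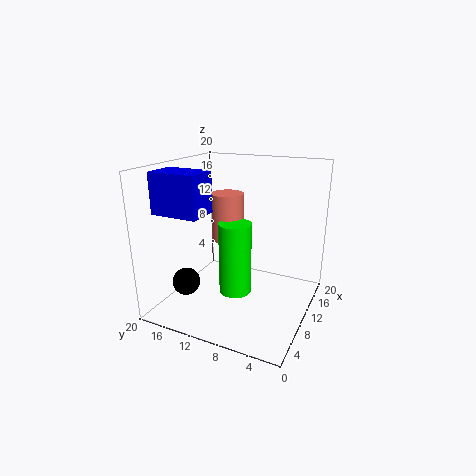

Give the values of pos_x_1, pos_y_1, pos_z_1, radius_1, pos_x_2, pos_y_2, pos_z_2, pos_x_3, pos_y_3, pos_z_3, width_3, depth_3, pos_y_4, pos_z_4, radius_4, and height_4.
pos_x_1 = 7, pos_y_1 = 10, pos_z_1 = 11, radius_1 = 2, pos_x_2 = 7, pos_y_2 = 17, pos_z_2 = 3, pos_x_3 = 1, pos_y_3 = 11, pos_z_3 = 15, width_3 = 4, depth_3 = 6, pos_y_4 = 8, pos_z_4 = 5, radius_4 = 2, height_4 = 9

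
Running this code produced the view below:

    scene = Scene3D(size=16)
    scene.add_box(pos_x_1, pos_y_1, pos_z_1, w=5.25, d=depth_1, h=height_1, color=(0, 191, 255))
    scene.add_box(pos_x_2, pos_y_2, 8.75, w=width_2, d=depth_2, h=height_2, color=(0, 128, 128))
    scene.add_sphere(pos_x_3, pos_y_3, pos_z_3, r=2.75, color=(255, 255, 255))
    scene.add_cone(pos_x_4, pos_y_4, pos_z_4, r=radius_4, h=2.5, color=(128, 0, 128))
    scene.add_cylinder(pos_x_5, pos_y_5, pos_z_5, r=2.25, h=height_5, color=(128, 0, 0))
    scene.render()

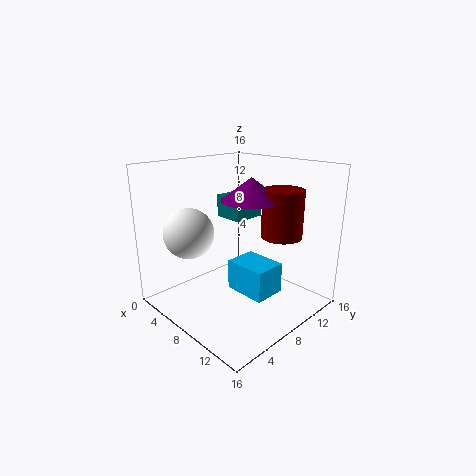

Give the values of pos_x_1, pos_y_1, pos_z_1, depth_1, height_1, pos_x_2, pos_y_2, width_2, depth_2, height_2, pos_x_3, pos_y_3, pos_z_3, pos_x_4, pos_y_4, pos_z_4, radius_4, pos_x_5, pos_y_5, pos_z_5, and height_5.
pos_x_1 = 5.25; pos_y_1 = 9; pos_z_1 = 0.25; depth_1 = 4; height_1 = 3.75; pos_x_2 = 2; pos_y_2 = 10.25; width_2 = 3.75; depth_2 = 4; height_2 = 2.75; pos_x_3 = 4.75; pos_y_3 = 3.75; pos_z_3 = 8.75; pos_x_4 = 9; pos_y_4 = 9; pos_z_4 = 12.25; radius_4 = 3.25; pos_x_5 = 11.5; pos_y_5 = 11.25; pos_z_5 = 8.25; height_5 = 5.25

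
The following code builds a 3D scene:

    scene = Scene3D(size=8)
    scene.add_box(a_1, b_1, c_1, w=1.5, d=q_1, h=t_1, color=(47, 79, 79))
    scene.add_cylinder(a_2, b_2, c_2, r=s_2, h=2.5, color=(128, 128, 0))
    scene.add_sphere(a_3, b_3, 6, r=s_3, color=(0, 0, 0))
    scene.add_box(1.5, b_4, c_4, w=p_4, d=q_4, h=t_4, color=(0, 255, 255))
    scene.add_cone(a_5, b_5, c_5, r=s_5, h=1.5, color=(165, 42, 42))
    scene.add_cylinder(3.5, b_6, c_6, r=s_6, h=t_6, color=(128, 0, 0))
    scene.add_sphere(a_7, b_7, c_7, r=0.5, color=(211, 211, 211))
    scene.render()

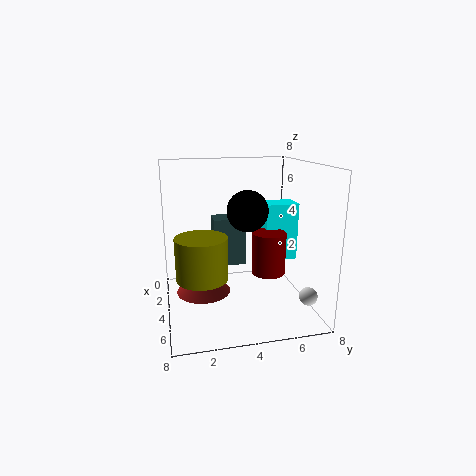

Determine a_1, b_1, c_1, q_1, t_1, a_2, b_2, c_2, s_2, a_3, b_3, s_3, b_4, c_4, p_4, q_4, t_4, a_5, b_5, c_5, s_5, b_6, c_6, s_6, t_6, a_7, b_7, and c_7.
a_1 = 0.5, b_1 = 3, c_1 = 1.5, q_1 = 2, t_1 = 3, a_2 = 3.5, b_2 = 2, c_2 = 1.5, s_2 = 1.5, a_3 = 6, b_3 = 4, s_3 = 1, b_4 = 6, c_4 = 2, p_4 = 1.5, q_4 = 2, t_4 = 3.5, a_5 = 4, b_5 = 2, c_5 = 1, s_5 = 1.5, b_6 = 6, c_6 = 1.5, s_6 = 1, t_6 = 2.5, a_7 = 6, b_7 = 7.5, c_7 = 1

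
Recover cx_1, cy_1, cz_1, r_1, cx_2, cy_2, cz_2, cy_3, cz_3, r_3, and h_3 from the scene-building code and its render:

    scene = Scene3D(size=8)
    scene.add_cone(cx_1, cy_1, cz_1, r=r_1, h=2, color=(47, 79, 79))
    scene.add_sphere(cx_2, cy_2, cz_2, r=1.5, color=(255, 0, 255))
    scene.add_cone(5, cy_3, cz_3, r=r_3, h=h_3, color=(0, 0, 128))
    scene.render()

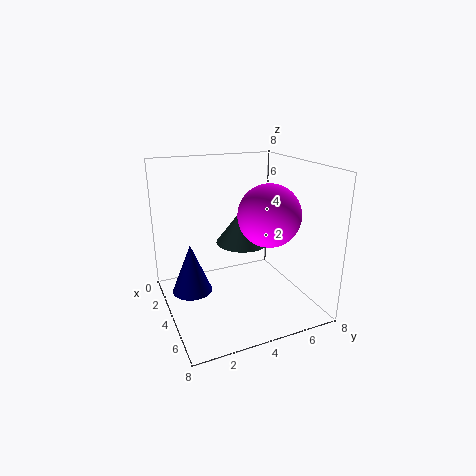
cx_1 = 3.5
cy_1 = 4.5
cz_1 = 3.5
r_1 = 1.5
cx_2 = 6.5
cy_2 = 4.5
cz_2 = 6
cy_3 = 1
cz_3 = 2
r_3 = 1
h_3 = 2.5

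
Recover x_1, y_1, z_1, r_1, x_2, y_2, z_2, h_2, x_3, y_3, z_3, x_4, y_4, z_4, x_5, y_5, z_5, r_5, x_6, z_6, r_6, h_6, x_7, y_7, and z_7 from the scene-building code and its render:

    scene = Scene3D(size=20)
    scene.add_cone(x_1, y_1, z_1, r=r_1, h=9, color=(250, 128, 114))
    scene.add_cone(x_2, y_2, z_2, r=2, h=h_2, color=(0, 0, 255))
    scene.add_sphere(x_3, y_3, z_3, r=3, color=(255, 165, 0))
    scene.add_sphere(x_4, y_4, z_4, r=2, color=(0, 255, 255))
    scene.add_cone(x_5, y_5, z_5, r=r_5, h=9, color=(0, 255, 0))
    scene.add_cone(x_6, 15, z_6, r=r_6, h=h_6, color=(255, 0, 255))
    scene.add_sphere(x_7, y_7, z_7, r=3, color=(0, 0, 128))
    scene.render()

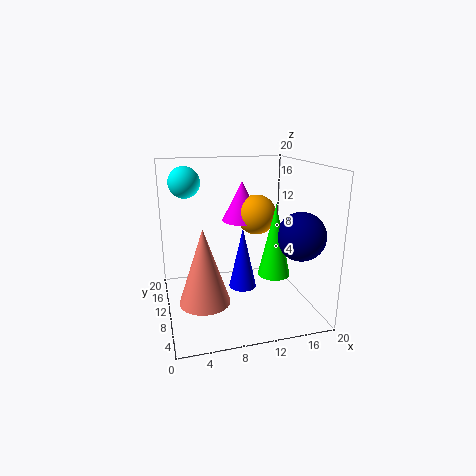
x_1 = 4, y_1 = 3, z_1 = 5, r_1 = 3, x_2 = 11, y_2 = 11, z_2 = 2, h_2 = 9, x_3 = 14, y_3 = 14, z_3 = 12, x_4 = 3, y_4 = 10, z_4 = 18, x_5 = 13, y_5 = 4, z_5 = 7, r_5 = 2, x_6 = 12, z_6 = 11, r_6 = 3, h_6 = 6, x_7 = 16, y_7 = 3, z_7 = 12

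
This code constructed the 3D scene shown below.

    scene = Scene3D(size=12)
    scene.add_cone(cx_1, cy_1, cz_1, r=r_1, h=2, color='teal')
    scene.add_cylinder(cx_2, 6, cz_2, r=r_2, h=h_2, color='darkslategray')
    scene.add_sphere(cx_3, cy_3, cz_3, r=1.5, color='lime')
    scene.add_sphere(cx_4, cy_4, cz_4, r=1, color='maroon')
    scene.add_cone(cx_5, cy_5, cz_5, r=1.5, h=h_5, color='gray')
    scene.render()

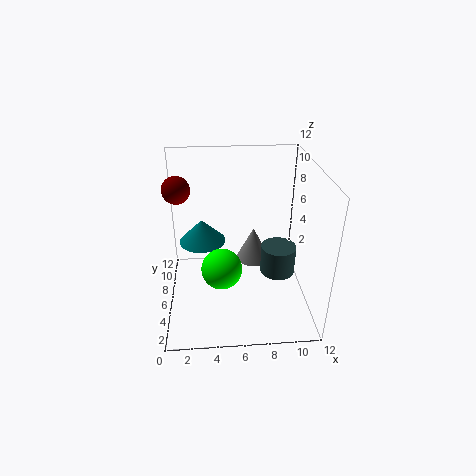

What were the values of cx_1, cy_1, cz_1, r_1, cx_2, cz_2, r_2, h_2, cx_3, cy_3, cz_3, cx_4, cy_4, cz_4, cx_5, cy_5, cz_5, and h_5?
cx_1 = 3, cy_1 = 7.5, cz_1 = 5, r_1 = 2, cx_2 = 9.5, cz_2 = 2.5, r_2 = 1.5, h_2 = 2.5, cx_3 = 4.5, cy_3 = 2.5, cz_3 = 5.5, cx_4 = 1.5, cy_4 = 4.5, cz_4 = 11, cx_5 = 7.5, cy_5 = 7.5, cz_5 = 3, h_5 = 3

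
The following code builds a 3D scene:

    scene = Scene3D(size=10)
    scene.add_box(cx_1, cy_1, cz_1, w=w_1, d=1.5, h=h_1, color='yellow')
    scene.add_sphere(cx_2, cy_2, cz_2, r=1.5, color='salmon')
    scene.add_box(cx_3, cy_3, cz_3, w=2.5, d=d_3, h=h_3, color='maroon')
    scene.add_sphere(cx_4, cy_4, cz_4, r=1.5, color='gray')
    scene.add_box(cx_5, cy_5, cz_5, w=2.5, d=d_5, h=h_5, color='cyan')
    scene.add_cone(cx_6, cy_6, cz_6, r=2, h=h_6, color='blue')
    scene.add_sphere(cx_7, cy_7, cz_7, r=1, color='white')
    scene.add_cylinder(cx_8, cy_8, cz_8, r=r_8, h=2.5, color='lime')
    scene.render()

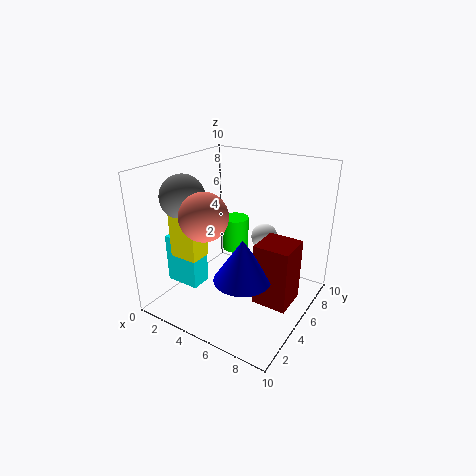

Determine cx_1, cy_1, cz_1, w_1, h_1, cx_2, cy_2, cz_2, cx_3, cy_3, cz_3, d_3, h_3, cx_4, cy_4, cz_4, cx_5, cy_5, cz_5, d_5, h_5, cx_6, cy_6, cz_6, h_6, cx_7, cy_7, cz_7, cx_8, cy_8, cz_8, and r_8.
cx_1 = 1.5, cy_1 = 2, cz_1 = 4, w_1 = 2, h_1 = 3.5, cx_2 = 4.5, cy_2 = 2, cz_2 = 7.5, cx_3 = 6.5, cy_3 = 4.5, cz_3 = 0.5, d_3 = 2.5, h_3 = 4.5, cx_4 = 2, cy_4 = 3, cz_4 = 8, cx_5 = 0.5, cy_5 = 2.5, cz_5 = 1.5, d_5 = 1.5, h_5 = 3.5, cx_6 = 6, cy_6 = 4, cz_6 = 2.5, h_6 = 3, cx_7 = 5.5, cy_7 = 8, cz_7 = 4, cx_8 = 3.5, cy_8 = 7, cz_8 = 3, r_8 = 1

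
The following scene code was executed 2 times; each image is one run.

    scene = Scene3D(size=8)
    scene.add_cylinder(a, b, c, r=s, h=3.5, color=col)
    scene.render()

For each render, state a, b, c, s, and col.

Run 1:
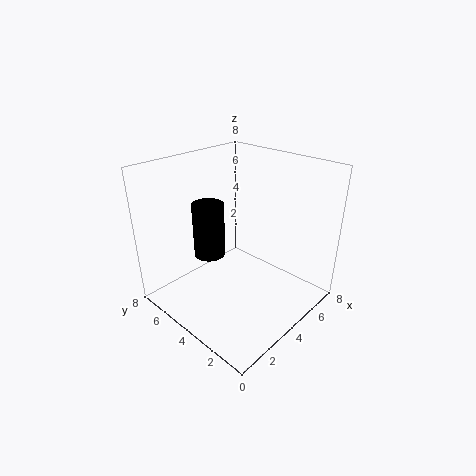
a = 4.5
b = 7
c = 1.5
s = 1
col = 'black'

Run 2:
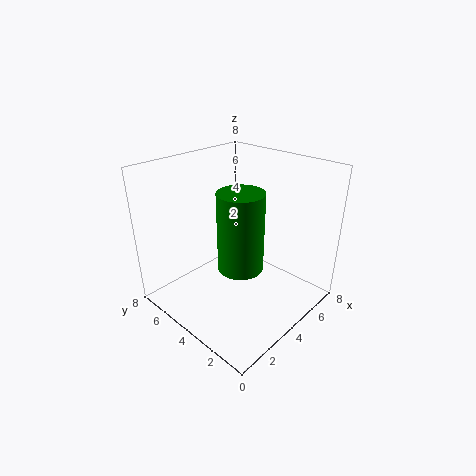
a = 1.5
b = 1.5
c = 4.5
s = 1
col = 'green'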